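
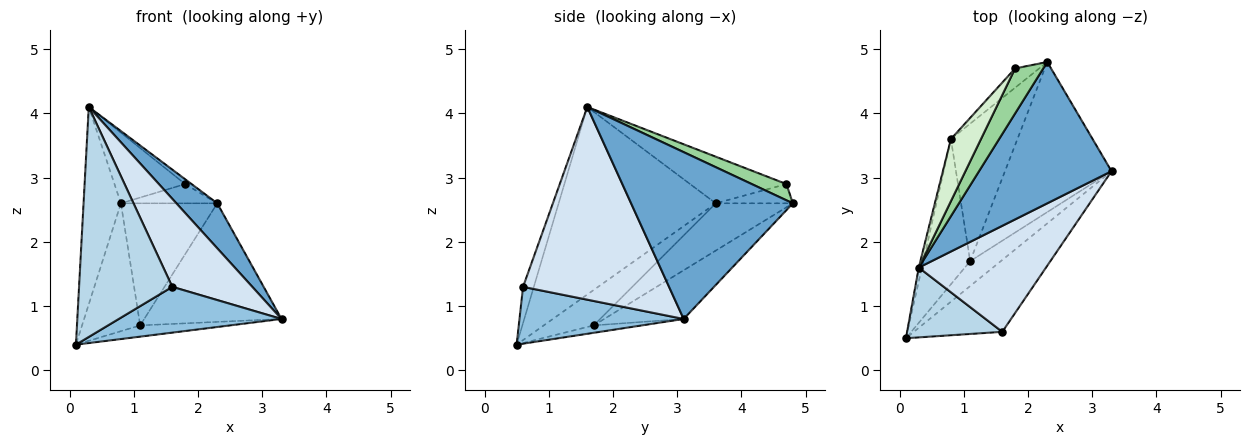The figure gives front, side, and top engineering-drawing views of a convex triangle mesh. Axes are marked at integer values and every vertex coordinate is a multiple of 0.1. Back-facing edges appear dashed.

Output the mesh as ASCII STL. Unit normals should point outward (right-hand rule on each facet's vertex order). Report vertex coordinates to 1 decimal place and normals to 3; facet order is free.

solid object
 facet normal 0.768 -0.194 0.610
  outer loop
   vertex 0.3 1.6 4.1
   vertex 3.3 3.1 0.8
   vertex 2.3 4.8 2.6
  endloop
 endfacet
 facet normal 0.476 -0.472 -0.742
  outer loop
   vertex 1.6 0.6 1.3
   vertex 0.1 0.5 0.4
   vertex 3.3 3.1 0.8
  endloop
 endfacet
 facet normal -0.110 -0.951 0.289
  outer loop
   vertex 1.6 0.6 1.3
   vertex 0.3 1.6 4.1
   vertex 0.1 0.5 0.4
  endloop
 endfacet
 facet normal 0.759 -0.416 0.501
  outer loop
   vertex 1.6 0.6 1.3
   vertex 3.3 3.1 0.8
   vertex 0.3 1.6 4.1
  endloop
 endfacet
 facet normal -0.215 0.402 -0.890
  outer loop
   vertex 1.1 1.7 0.7
   vertex 3.3 3.1 0.8
   vertex 0.1 0.5 0.4
  endloop
 endfacet
 facet normal -0.338 0.583 -0.739
  outer loop
   vertex 1.1 1.7 0.7
   vertex 2.3 4.8 2.6
   vertex 3.3 3.1 0.8
  endloop
 endfacet
 facet normal -0.973 0.231 -0.016
  outer loop
   vertex 0.8 3.6 2.6
   vertex 0.1 0.5 0.4
   vertex 0.3 1.6 4.1
  endloop
 endfacet
 facet normal -0.494 0.575 -0.653
  outer loop
   vertex 0.8 3.6 2.6
   vertex 1.1 1.7 0.7
   vertex 0.1 0.5 0.4
  endloop
 endfacet
 facet normal -0.469 0.586 -0.660
  outer loop
   vertex 0.8 3.6 2.6
   vertex 2.3 4.8 2.6
   vertex 1.1 1.7 0.7
  endloop
 endfacet
 facet normal 0.499 0.092 0.862
  outer loop
   vertex 1.8 4.7 2.9
   vertex 0.3 1.6 4.1
   vertex 2.3 4.8 2.6
  endloop
 endfacet
 facet normal -0.492 0.615 -0.615
  outer loop
   vertex 1.8 4.7 2.9
   vertex 2.3 4.8 2.6
   vertex 0.8 3.6 2.6
  endloop
 endfacet
 facet normal -0.716 0.525 0.461
  outer loop
   vertex 1.8 4.7 2.9
   vertex 0.8 3.6 2.6
   vertex 0.3 1.6 4.1
  endloop
 endfacet
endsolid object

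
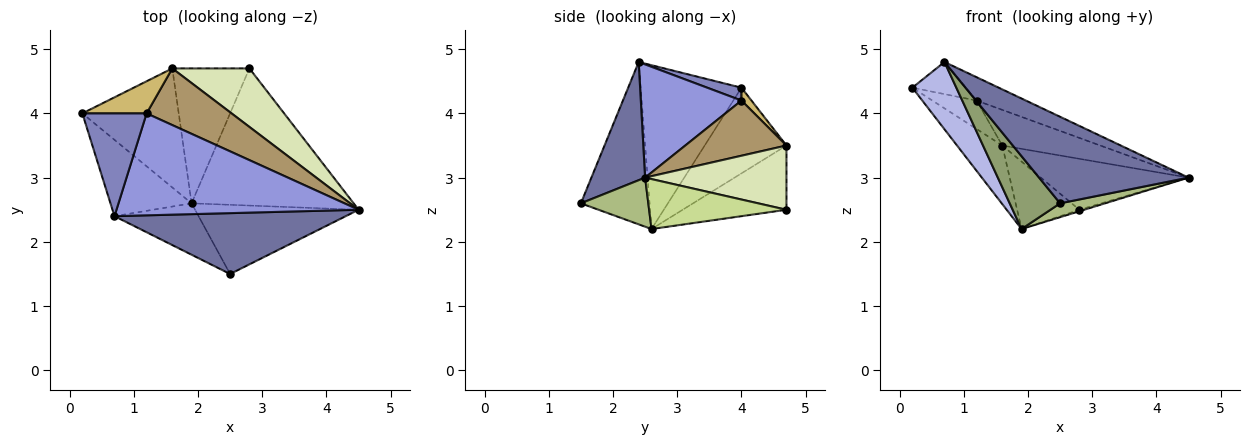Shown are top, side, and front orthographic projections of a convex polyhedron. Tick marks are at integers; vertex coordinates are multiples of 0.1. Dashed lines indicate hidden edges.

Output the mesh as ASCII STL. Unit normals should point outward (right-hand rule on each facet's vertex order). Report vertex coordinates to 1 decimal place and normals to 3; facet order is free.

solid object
 facet normal 0.282 -0.785 0.552
  outer loop
   vertex 0.7 2.4 4.8
   vertex 2.5 1.5 2.6
   vertex 4.5 2.5 3.0
  endloop
 endfacet
 facet normal 0.188 0.293 0.938
  outer loop
   vertex 1.2 4.0 4.2
   vertex 0.2 4.0 4.4
   vertex 0.7 2.4 4.8
  endloop
 endfacet
 facet normal 0.415 0.203 0.887
  outer loop
   vertex 1.2 4.0 4.2
   vertex 0.7 2.4 4.8
   vertex 4.5 2.5 3.0
  endloop
 endfacet
 facet normal -0.835 -0.364 -0.413
  outer loop
   vertex 1.9 2.6 2.2
   vertex 0.7 2.4 4.8
   vertex 0.2 4.0 4.4
  endloop
 endfacet
 facet normal -0.744 -0.546 -0.385
  outer loop
   vertex 1.9 2.6 2.2
   vertex 2.5 1.5 2.6
   vertex 0.7 2.4 4.8
  endloop
 endfacet
 facet normal 0.282 -0.188 -0.941
  outer loop
   vertex 1.9 2.6 2.2
   vertex 4.5 2.5 3.0
   vertex 2.5 1.5 2.6
  endloop
 endfacet
 facet normal 0.294 0.010 -0.956
  outer loop
   vertex 1.9 2.6 2.2
   vertex 2.8 4.7 2.5
   vertex 4.5 2.5 3.0
  endloop
 endfacet
 facet normal 0.532 0.556 0.638
  outer loop
   vertex 1.6 4.7 3.5
   vertex 4.5 2.5 3.0
   vertex 2.8 4.7 2.5
  endloop
 endfacet
 facet normal 0.482 0.466 0.742
  outer loop
   vertex 1.6 4.7 3.5
   vertex 1.2 4.0 4.2
   vertex 4.5 2.5 3.0
  endloop
 endfacet
 facet normal 0.148 0.656 0.740
  outer loop
   vertex 1.6 4.7 3.5
   vertex 0.2 4.0 4.4
   vertex 1.2 4.0 4.2
  endloop
 endfacet
 facet normal -0.624 0.345 -0.701
  outer loop
   vertex 1.6 4.7 3.5
   vertex 1.9 2.6 2.2
   vertex 0.2 4.0 4.4
  endloop
 endfacet
 facet normal -0.598 0.359 -0.717
  outer loop
   vertex 1.6 4.7 3.5
   vertex 2.8 4.7 2.5
   vertex 1.9 2.6 2.2
  endloop
 endfacet
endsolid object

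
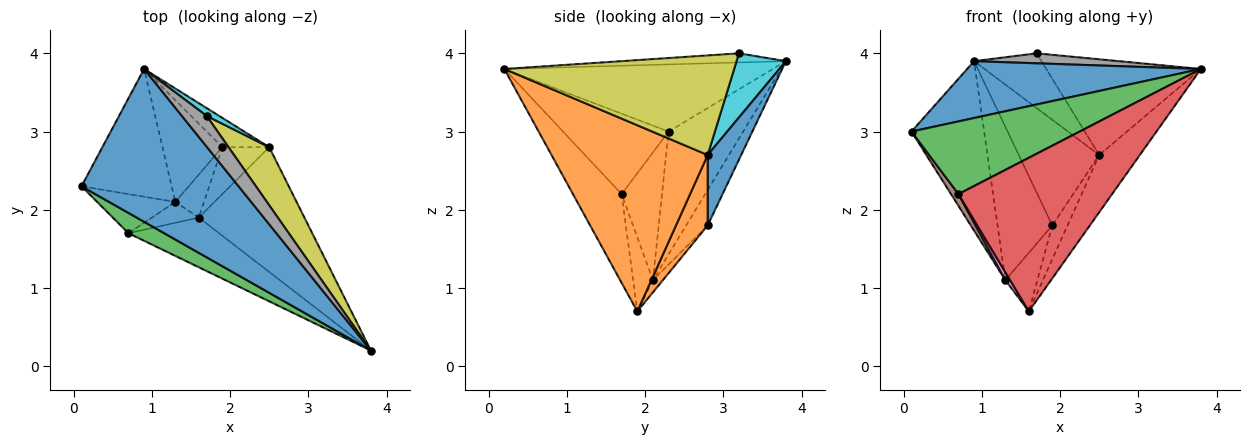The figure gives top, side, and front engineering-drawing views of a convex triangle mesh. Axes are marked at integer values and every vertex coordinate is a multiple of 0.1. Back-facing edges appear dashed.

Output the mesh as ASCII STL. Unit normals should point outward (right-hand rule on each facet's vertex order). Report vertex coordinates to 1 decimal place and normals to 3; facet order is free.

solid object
 facet normal -0.372 -0.324 0.870
  outer loop
   vertex 0.9 3.8 3.9
   vertex 0.1 2.3 3.0
   vertex 3.8 0.2 3.8
  endloop
 endfacet
 facet normal 0.848 0.221 -0.481
  outer loop
   vertex 2.5 2.8 2.7
   vertex 3.8 0.2 3.8
   vertex 1.6 1.9 0.7
  endloop
 endfacet
 facet normal -0.518 -0.824 0.230
  outer loop
   vertex 0.7 1.7 2.2
   vertex 3.8 0.2 3.8
   vertex 0.1 2.3 3.0
  endloop
 endfacet
 facet normal -0.289 -0.911 -0.295
  outer loop
   vertex 0.7 1.7 2.2
   vertex 1.6 1.9 0.7
   vertex 3.8 0.2 3.8
  endloop
 endfacet
 facet normal -0.634 0.617 -0.465
  outer loop
   vertex 1.3 2.1 1.1
   vertex 0.1 2.3 3.0
   vertex 0.9 3.8 3.9
  endloop
 endfacet
 facet normal -0.843 -0.155 -0.516
  outer loop
   vertex 1.3 2.1 1.1
   vertex 0.7 1.7 2.2
   vertex 0.1 2.3 3.0
  endloop
 endfacet
 facet normal -0.829 -0.196 -0.524
  outer loop
   vertex 1.3 2.1 1.1
   vertex 1.6 1.9 0.7
   vertex 0.7 1.7 2.2
  endloop
 endfacet
 facet normal -0.331 -0.291 0.898
  outer loop
   vertex 1.7 3.2 4.0
   vertex 0.9 3.8 3.9
   vertex 3.8 0.2 3.8
  endloop
 endfacet
 facet normal 0.786 0.529 0.321
  outer loop
   vertex 1.7 3.2 4.0
   vertex 3.8 0.2 3.8
   vertex 2.5 2.8 2.7
  endloop
 endfacet
 facet normal 0.587 0.802 0.115
  outer loop
   vertex 1.7 3.2 4.0
   vertex 2.5 2.8 2.7
   vertex 0.9 3.8 3.9
  endloop
 endfacet
 facet normal 0.373 0.894 -0.248
  outer loop
   vertex 1.9 2.8 1.8
   vertex 0.9 3.8 3.9
   vertex 2.5 2.8 2.7
  endloop
 endfacet
 facet normal 0.772 0.372 -0.515
  outer loop
   vertex 1.9 2.8 1.8
   vertex 2.5 2.8 2.7
   vertex 1.6 1.9 0.7
  endloop
 endfacet
 facet normal -0.311 0.792 -0.525
  outer loop
   vertex 1.9 2.8 1.8
   vertex 1.3 2.1 1.1
   vertex 0.9 3.8 3.9
  endloop
 endfacet
 facet normal -0.243 0.782 -0.574
  outer loop
   vertex 1.9 2.8 1.8
   vertex 1.6 1.9 0.7
   vertex 1.3 2.1 1.1
  endloop
 endfacet
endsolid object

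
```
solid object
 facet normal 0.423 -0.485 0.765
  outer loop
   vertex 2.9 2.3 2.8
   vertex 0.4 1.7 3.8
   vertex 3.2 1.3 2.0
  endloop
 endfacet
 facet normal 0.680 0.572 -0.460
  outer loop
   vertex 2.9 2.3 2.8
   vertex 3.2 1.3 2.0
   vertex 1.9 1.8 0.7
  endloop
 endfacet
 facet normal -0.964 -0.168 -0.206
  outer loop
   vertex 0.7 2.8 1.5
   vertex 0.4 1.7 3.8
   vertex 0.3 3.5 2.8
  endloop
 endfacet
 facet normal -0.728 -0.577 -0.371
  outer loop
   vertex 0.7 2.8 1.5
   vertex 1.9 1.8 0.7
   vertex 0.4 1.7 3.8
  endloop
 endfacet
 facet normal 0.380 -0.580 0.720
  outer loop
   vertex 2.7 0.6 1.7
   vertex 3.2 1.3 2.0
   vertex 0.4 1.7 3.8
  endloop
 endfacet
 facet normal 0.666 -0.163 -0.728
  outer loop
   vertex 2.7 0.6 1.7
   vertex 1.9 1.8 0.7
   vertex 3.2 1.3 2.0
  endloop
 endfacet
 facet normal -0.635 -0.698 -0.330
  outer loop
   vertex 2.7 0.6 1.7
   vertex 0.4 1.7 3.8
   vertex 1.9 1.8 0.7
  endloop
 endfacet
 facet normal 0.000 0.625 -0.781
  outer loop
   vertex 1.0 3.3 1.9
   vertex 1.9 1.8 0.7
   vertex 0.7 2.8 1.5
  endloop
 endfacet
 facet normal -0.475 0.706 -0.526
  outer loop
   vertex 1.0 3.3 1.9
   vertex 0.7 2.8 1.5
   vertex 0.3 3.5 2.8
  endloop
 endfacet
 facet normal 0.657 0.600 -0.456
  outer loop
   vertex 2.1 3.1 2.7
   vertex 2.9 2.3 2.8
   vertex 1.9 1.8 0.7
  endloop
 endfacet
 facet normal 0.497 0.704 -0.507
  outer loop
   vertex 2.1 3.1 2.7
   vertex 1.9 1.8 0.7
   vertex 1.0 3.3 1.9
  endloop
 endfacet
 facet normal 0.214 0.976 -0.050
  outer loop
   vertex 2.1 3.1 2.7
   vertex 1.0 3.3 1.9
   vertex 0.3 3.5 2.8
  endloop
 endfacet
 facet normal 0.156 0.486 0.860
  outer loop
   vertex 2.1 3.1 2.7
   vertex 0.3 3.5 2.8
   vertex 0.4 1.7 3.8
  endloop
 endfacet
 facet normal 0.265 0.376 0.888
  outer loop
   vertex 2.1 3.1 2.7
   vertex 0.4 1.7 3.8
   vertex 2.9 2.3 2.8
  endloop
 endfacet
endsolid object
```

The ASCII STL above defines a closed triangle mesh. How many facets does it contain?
14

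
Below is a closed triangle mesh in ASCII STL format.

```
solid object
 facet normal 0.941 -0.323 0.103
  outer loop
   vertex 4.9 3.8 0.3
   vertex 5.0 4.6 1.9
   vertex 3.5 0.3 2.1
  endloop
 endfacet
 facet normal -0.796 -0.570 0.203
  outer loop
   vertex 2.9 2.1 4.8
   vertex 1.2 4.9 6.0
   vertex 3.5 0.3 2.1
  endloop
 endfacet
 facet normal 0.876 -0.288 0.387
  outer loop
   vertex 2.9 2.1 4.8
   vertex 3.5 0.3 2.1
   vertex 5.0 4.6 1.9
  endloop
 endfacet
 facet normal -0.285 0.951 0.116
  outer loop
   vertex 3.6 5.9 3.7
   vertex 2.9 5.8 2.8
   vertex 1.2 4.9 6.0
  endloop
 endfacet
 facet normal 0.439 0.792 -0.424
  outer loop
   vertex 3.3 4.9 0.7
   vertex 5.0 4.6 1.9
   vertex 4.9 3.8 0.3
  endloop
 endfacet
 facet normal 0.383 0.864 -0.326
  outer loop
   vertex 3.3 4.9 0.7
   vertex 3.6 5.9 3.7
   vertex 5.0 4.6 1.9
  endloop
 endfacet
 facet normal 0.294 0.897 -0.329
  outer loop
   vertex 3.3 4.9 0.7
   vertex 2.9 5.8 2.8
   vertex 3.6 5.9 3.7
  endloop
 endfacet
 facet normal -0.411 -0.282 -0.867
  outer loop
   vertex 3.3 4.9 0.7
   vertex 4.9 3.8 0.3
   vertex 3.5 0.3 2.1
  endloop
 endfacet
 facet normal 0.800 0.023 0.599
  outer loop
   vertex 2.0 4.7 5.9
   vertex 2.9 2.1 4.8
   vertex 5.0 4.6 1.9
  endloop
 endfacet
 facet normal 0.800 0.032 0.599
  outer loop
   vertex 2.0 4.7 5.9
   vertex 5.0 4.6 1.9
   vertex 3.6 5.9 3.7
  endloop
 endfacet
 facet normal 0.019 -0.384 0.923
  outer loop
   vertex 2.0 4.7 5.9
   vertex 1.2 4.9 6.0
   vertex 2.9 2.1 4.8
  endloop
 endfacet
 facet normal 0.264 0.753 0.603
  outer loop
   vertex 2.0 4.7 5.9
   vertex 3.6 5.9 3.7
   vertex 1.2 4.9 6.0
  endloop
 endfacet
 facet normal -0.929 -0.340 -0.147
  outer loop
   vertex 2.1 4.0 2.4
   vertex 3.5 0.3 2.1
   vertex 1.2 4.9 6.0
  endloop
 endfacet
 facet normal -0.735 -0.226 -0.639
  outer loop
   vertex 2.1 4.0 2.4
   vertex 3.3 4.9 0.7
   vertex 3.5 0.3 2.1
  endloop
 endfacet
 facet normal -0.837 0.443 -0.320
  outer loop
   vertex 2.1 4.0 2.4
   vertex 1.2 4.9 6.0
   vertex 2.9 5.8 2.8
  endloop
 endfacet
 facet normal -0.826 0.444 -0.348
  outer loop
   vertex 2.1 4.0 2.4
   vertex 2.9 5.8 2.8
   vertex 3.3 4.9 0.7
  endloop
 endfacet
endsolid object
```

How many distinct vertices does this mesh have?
10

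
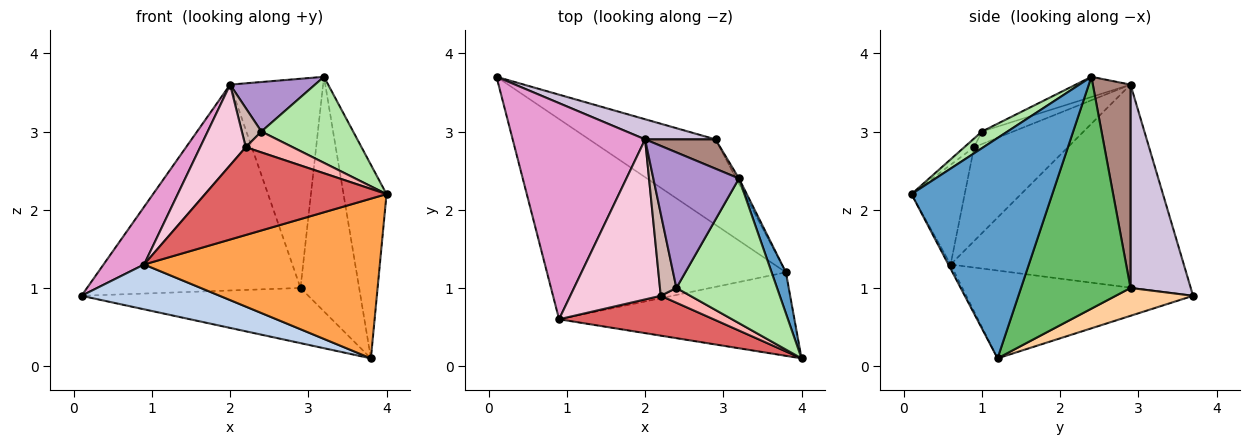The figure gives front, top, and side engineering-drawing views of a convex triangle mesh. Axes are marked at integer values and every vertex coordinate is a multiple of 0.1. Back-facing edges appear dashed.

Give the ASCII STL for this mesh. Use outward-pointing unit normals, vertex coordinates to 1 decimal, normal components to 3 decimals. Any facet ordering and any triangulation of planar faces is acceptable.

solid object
 facet normal 0.955 0.292 0.062
  outer loop
   vertex 3.8 1.2 0.1
   vertex 3.2 2.4 3.7
   vertex 4.0 0.1 2.2
  endloop
 endfacet
 facet normal -0.338 -0.206 -0.919
  outer loop
   vertex 0.9 0.6 1.3
   vertex 0.1 3.7 0.9
   vertex 3.8 1.2 0.1
  endloop
 endfacet
 facet normal -0.008 -0.886 -0.463
  outer loop
   vertex 0.9 0.6 1.3
   vertex 3.8 1.2 0.1
   vertex 4.0 0.1 2.2
  endloop
 endfacet
 facet normal 0.182 0.534 -0.826
  outer loop
   vertex 2.9 2.9 1.0
   vertex 3.8 1.2 0.1
   vertex 0.1 3.7 0.9
  endloop
 endfacet
 facet normal 0.881 0.472 -0.010
  outer loop
   vertex 2.9 2.9 1.0
   vertex 3.2 2.4 3.7
   vertex 3.8 1.2 0.1
  endloop
 endfacet
 facet normal 0.141 -0.506 0.851
  outer loop
   vertex 2.4 1.0 3.0
   vertex 4.0 0.1 2.2
   vertex 3.2 2.4 3.7
  endloop
 endfacet
 facet normal -0.258 -0.880 0.399
  outer loop
   vertex 2.2 0.9 2.8
   vertex 0.9 0.6 1.3
   vertex 4.0 0.1 2.2
  endloop
 endfacet
 facet normal -0.168 -0.804 0.570
  outer loop
   vertex 2.2 0.9 2.8
   vertex 4.0 0.1 2.2
   vertex 2.4 1.0 3.0
  endloop
 endfacet
 facet normal -0.216 -0.335 0.917
  outer loop
   vertex 2.0 2.9 3.6
   vertex 2.4 1.0 3.0
   vertex 3.2 2.4 3.7
  endloop
 endfacet
 facet normal 0.270 0.958 0.094
  outer loop
   vertex 2.0 2.9 3.6
   vertex 2.9 2.9 1.0
   vertex 0.1 3.7 0.9
  endloop
 endfacet
 facet normal 0.372 0.919 0.129
  outer loop
   vertex 2.0 2.9 3.6
   vertex 3.2 2.4 3.7
   vertex 2.9 2.9 1.0
  endloop
 endfacet
 facet normal -0.567 -0.354 0.744
  outer loop
   vertex 2.0 2.9 3.6
   vertex 2.2 0.9 2.8
   vertex 2.4 1.0 3.0
  endloop
 endfacet
 facet normal -0.829 -0.144 0.541
  outer loop
   vertex 2.0 2.9 3.6
   vertex 0.1 3.7 0.9
   vertex 0.9 0.6 1.3
  endloop
 endfacet
 facet normal -0.680 -0.330 0.655
  outer loop
   vertex 2.0 2.9 3.6
   vertex 0.9 0.6 1.3
   vertex 2.2 0.9 2.8
  endloop
 endfacet
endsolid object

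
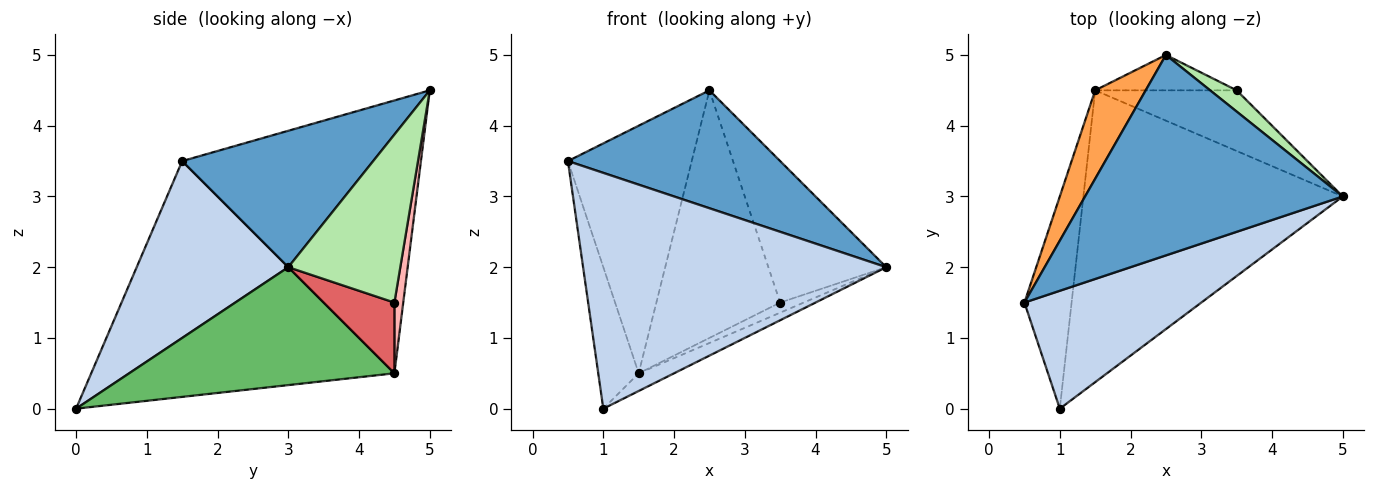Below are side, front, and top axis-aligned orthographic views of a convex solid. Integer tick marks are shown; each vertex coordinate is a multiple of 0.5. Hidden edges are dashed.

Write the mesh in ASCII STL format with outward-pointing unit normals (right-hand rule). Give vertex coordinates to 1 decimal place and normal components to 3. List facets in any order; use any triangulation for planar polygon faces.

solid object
 facet normal 0.415 -0.461 0.784
  outer loop
   vertex 2.5 5.0 4.5
   vertex 0.5 1.5 3.5
   vertex 5.0 3.0 2.0
  endloop
 endfacet
 facet normal 0.408 -0.816 0.408
  outer loop
   vertex 1.0 0.0 0.0
   vertex 5.0 3.0 2.0
   vertex 0.5 1.5 3.5
  endloop
 endfacet
 facet normal -0.876 0.454 0.162
  outer loop
   vertex 1.5 4.5 0.5
   vertex 0.5 1.5 3.5
   vertex 2.5 5.0 4.5
  endloop
 endfacet
 facet normal -0.972 0.130 -0.194
  outer loop
   vertex 1.5 4.5 0.5
   vertex 1.0 0.0 0.0
   vertex 0.5 1.5 3.5
  endloop
 endfacet
 facet normal 0.413 0.055 -0.909
  outer loop
   vertex 1.5 4.5 0.5
   vertex 5.0 3.0 2.0
   vertex 1.0 0.0 0.0
  endloop
 endfacet
 facet normal 0.685 0.721 0.108
  outer loop
   vertex 3.5 4.5 1.5
   vertex 2.5 5.0 4.5
   vertex 5.0 3.0 2.0
  endloop
 endfacet
 facet normal 0.442 0.147 -0.885
  outer loop
   vertex 3.5 4.5 1.5
   vertex 5.0 3.0 2.0
   vertex 1.5 4.5 0.5
  endloop
 endfacet
 facet normal 0.071 0.987 -0.141
  outer loop
   vertex 3.5 4.5 1.5
   vertex 1.5 4.5 0.5
   vertex 2.5 5.0 4.5
  endloop
 endfacet
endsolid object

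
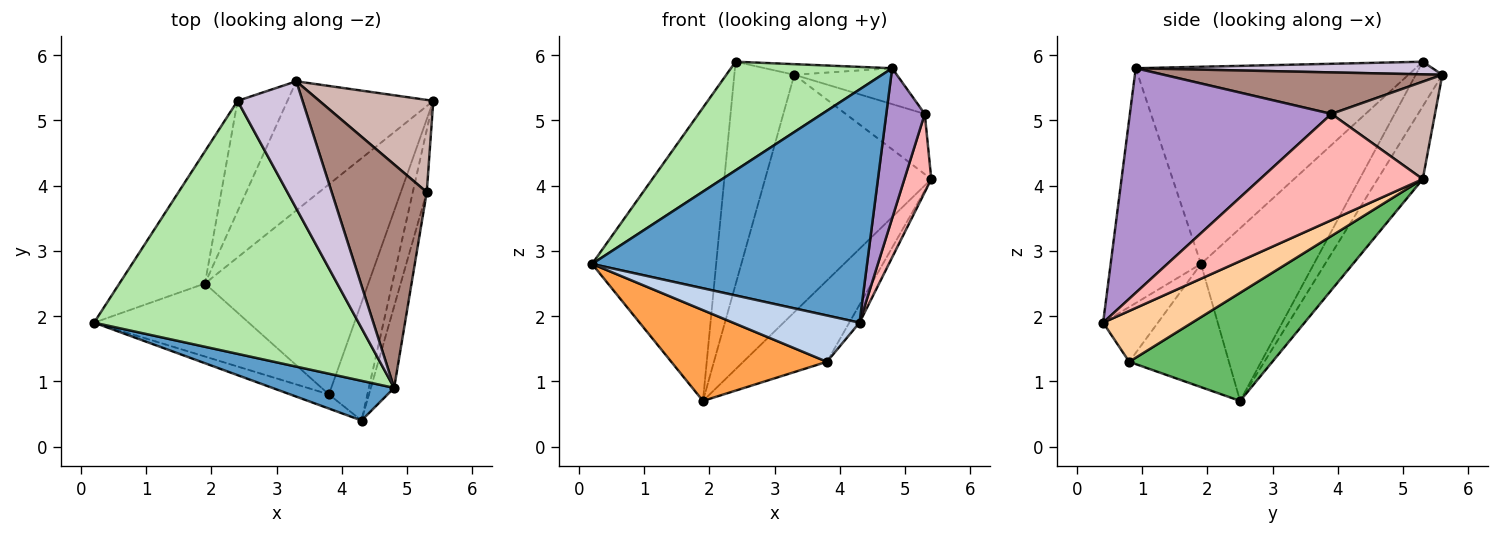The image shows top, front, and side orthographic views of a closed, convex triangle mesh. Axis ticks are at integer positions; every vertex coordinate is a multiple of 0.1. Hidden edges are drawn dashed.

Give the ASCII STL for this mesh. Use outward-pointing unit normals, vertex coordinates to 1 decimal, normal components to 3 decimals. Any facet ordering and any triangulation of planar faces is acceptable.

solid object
 facet normal -0.308 -0.938 0.160
  outer loop
   vertex 4.8 0.9 5.8
   vertex 0.2 1.9 2.8
   vertex 4.3 0.4 1.9
  endloop
 endfacet
 facet normal -0.383 -0.884 -0.270
  outer loop
   vertex 3.8 0.8 1.3
   vertex 4.3 0.4 1.9
   vertex 0.2 1.9 2.8
  endloop
 endfacet
 facet normal -0.447 -0.697 -0.561
  outer loop
   vertex 3.8 0.8 1.3
   vertex 0.2 1.9 2.8
   vertex 1.9 2.5 0.7
  endloop
 endfacet
 facet normal 0.794 0.091 -0.601
  outer loop
   vertex 3.8 0.8 1.3
   vertex 5.4 5.3 4.1
   vertex 4.3 0.4 1.9
  endloop
 endfacet
 facet normal 0.525 0.307 -0.794
  outer loop
   vertex 3.8 0.8 1.3
   vertex 1.9 2.5 0.7
   vertex 5.4 5.3 4.1
  endloop
 endfacet
 facet normal -0.565 -0.325 0.758
  outer loop
   vertex 2.4 5.3 5.9
   vertex 0.2 1.9 2.8
   vertex 4.8 0.9 5.8
  endloop
 endfacet
 facet normal -0.638 0.702 -0.316
  outer loop
   vertex 2.4 5.3 5.9
   vertex 1.9 2.5 0.7
   vertex 0.2 1.9 2.8
  endloop
 endfacet
 facet normal 0.978 -0.162 -0.129
  outer loop
   vertex 5.3 3.9 5.1
   vertex 4.3 0.4 1.9
   vertex 5.4 5.3 4.1
  endloop
 endfacet
 facet normal 0.977 -0.187 -0.101
  outer loop
   vertex 5.3 3.9 5.1
   vertex 4.8 0.9 5.8
   vertex 4.3 0.4 1.9
  endloop
 endfacet
 facet normal 0.190 0.082 0.978
  outer loop
   vertex 3.3 5.6 5.7
   vertex 2.4 5.3 5.9
   vertex 4.8 0.9 5.8
  endloop
 endfacet
 facet normal 0.396 0.146 0.907
  outer loop
   vertex 3.3 5.6 5.7
   vertex 4.8 0.9 5.8
   vertex 5.3 3.9 5.1
  endloop
 endfacet
 facet normal 0.582 0.445 0.681
  outer loop
   vertex 3.3 5.6 5.7
   vertex 5.3 3.9 5.1
   vertex 5.4 5.3 4.1
  endloop
 endfacet
 facet normal -0.232 0.854 -0.465
  outer loop
   vertex 3.3 5.6 5.7
   vertex 5.4 5.3 4.1
   vertex 1.9 2.5 0.7
  endloop
 endfacet
 facet normal -0.369 0.833 -0.413
  outer loop
   vertex 3.3 5.6 5.7
   vertex 1.9 2.5 0.7
   vertex 2.4 5.3 5.9
  endloop
 endfacet
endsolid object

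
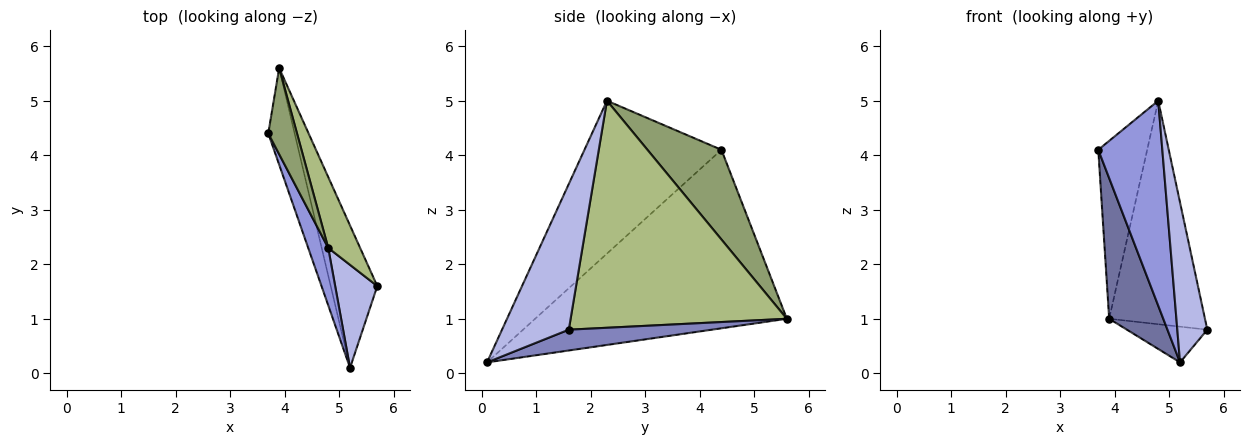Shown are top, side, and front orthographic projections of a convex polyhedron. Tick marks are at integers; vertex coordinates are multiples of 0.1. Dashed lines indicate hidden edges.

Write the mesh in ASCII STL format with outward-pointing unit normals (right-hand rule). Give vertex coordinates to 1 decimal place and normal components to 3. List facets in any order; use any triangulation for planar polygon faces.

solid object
 facet normal -0.968 -0.208 -0.143
  outer loop
   vertex 3.9 5.6 1.0
   vertex 5.2 0.1 0.2
   vertex 3.7 4.4 4.1
  endloop
 endfacet
 facet normal 0.398 0.223 -0.890
  outer loop
   vertex 3.9 5.6 1.0
   vertex 5.7 1.6 0.8
   vertex 5.2 0.1 0.2
  endloop
 endfacet
 facet normal -0.900 -0.421 0.118
  outer loop
   vertex 4.8 2.3 5.0
   vertex 3.7 4.4 4.1
   vertex 5.2 0.1 0.2
  endloop
 endfacet
 facet normal 0.882 -0.396 0.255
  outer loop
   vertex 4.8 2.3 5.0
   vertex 5.2 0.1 0.2
   vertex 5.7 1.6 0.8
  endloop
 endfacet
 facet normal 0.806 0.533 0.258
  outer loop
   vertex 4.8 2.3 5.0
   vertex 3.9 5.6 1.0
   vertex 3.7 4.4 4.1
  endloop
 endfacet
 facet normal 0.907 0.402 0.127
  outer loop
   vertex 4.8 2.3 5.0
   vertex 5.7 1.6 0.8
   vertex 3.9 5.6 1.0
  endloop
 endfacet
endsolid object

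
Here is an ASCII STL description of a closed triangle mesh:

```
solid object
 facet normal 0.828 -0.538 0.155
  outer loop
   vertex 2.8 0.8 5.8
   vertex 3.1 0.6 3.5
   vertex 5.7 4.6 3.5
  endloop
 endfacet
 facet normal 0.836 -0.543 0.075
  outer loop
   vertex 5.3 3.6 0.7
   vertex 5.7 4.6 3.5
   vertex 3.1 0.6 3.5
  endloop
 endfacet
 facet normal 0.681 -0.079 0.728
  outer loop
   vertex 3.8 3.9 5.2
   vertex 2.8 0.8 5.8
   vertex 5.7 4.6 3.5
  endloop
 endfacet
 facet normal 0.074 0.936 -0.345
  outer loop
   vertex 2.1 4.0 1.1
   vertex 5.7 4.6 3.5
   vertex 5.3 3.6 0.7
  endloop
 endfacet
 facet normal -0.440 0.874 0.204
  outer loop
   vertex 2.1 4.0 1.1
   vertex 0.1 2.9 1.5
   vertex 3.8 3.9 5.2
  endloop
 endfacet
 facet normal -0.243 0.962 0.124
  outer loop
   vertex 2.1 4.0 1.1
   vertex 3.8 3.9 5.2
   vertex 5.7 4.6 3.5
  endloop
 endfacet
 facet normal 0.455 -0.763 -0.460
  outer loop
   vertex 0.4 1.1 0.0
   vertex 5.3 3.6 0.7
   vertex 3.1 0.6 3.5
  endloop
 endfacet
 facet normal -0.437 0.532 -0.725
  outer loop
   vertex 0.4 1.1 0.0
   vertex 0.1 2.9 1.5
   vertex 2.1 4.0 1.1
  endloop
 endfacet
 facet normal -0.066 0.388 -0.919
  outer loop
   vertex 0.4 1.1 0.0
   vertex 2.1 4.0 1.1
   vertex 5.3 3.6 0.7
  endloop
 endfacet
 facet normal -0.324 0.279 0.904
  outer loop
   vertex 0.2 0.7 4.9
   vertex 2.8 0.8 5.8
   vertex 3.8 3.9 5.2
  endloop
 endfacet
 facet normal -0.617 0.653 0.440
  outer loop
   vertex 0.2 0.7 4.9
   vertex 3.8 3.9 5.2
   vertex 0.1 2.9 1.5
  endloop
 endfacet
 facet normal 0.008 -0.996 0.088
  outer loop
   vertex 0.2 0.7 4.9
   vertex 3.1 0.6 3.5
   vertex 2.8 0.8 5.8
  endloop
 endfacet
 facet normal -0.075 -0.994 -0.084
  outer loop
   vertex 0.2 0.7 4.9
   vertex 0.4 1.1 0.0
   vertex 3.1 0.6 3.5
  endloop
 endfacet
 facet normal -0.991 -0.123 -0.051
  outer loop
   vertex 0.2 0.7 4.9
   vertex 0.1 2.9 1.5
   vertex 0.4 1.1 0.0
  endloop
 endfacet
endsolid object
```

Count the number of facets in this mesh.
14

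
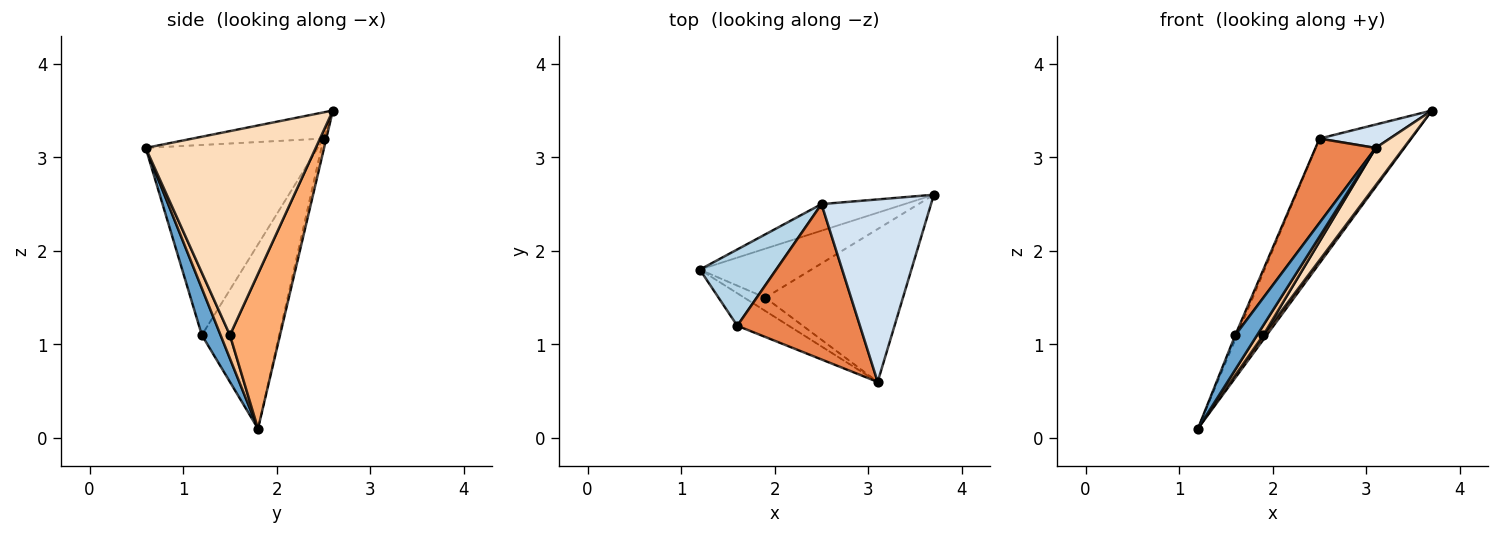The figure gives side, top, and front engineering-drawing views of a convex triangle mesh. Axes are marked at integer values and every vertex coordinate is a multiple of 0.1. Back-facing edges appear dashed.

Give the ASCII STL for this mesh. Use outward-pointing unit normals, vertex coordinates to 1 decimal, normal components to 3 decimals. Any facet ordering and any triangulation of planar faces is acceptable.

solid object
 facet normal 0.529 -0.617 -0.582
  outer loop
   vertex 1.6 1.2 1.1
   vertex 1.2 1.8 0.1
   vertex 3.1 0.6 3.1
  endloop
 endfacet
 facet normal -0.029 0.978 -0.208
  outer loop
   vertex 2.5 2.5 3.2
   vertex 3.7 2.6 3.5
   vertex 1.2 1.8 0.1
  endloop
 endfacet
 facet normal -0.924 0.022 0.382
  outer loop
   vertex 2.5 2.5 3.2
   vertex 1.2 1.8 0.1
   vertex 1.6 1.2 1.1
  endloop
 endfacet
 facet normal -0.231 -0.124 0.965
  outer loop
   vertex 2.5 2.5 3.2
   vertex 3.1 0.6 3.1
   vertex 3.7 2.6 3.5
  endloop
 endfacet
 facet normal -0.806 -0.282 0.520
  outer loop
   vertex 2.5 2.5 3.2
   vertex 1.6 1.2 1.1
   vertex 3.1 0.6 3.1
  endloop
 endfacet
 facet normal 0.810 -0.053 -0.583
  outer loop
   vertex 1.9 1.5 1.1
   vertex 1.2 1.8 0.1
   vertex 3.7 2.6 3.5
  endloop
 endfacet
 facet normal 0.666 -0.444 -0.599
  outer loop
   vertex 1.9 1.5 1.1
   vertex 3.1 0.6 3.1
   vertex 1.2 1.8 0.1
  endloop
 endfacet
 facet normal 0.821 -0.136 -0.554
  outer loop
   vertex 1.9 1.5 1.1
   vertex 3.7 2.6 3.5
   vertex 3.1 0.6 3.1
  endloop
 endfacet
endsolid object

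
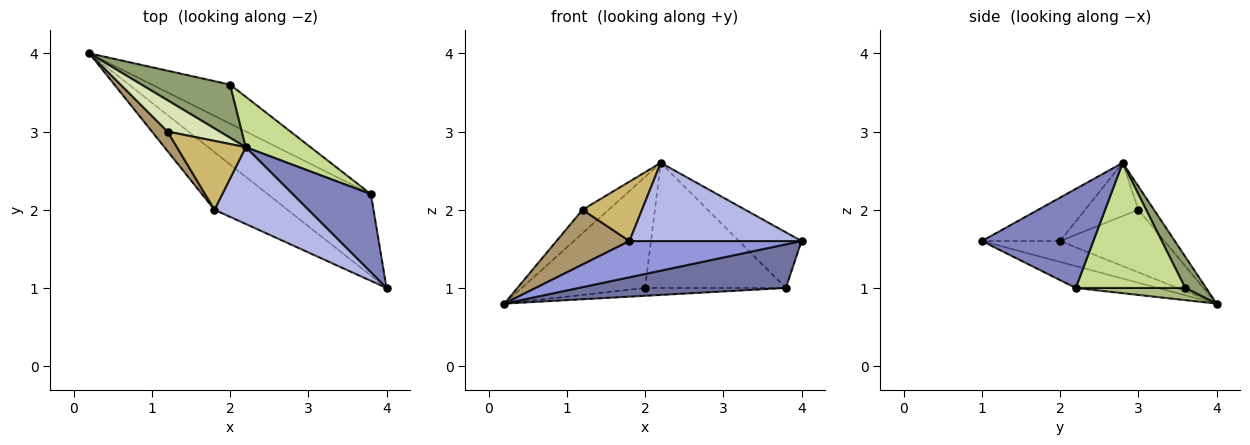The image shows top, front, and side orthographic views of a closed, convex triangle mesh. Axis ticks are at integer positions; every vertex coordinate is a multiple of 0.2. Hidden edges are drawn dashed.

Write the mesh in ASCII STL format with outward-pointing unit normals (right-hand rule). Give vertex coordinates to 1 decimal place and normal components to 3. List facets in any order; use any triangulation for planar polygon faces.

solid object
 facet normal -0.184 -0.464 -0.867
  outer loop
   vertex 3.8 2.2 1.0
   vertex 4.0 1.0 1.6
   vertex 0.2 4.0 0.8
  endloop
 endfacet
 facet normal 0.718 0.403 0.567
  outer loop
   vertex 3.8 2.2 1.0
   vertex 2.2 2.8 2.6
   vertex 4.0 1.0 1.6
  endloop
 endfacet
 facet normal -0.235 -0.517 -0.823
  outer loop
   vertex 1.8 2.0 1.6
   vertex 0.2 4.0 0.8
   vertex 4.0 1.0 1.6
  endloop
 endfacet
 facet normal -0.309 -0.679 0.666
  outer loop
   vertex 1.8 2.0 1.6
   vertex 4.0 1.0 1.6
   vertex 2.2 2.8 2.6
  endloop
 endfacet
 facet normal 0.151 0.892 0.427
  outer loop
   vertex 2.0 3.6 1.0
   vertex 0.2 4.0 0.8
   vertex 2.2 2.8 2.6
  endloop
 endfacet
 facet normal 0.151 0.194 -0.969
  outer loop
   vertex 2.0 3.6 1.0
   vertex 3.8 2.2 1.0
   vertex 0.2 4.0 0.8
  endloop
 endfacet
 facet normal 0.585 0.752 0.303
  outer loop
   vertex 2.0 3.6 1.0
   vertex 2.2 2.8 2.6
   vertex 3.8 2.2 1.0
  endloop
 endfacet
 facet normal -0.339 0.565 0.753
  outer loop
   vertex 1.2 3.0 2.0
   vertex 2.2 2.8 2.6
   vertex 0.2 4.0 0.8
  endloop
 endfacet
 facet normal -0.803 -0.562 0.201
  outer loop
   vertex 1.2 3.0 2.0
   vertex 0.2 4.0 0.8
   vertex 1.8 2.0 1.6
  endloop
 endfacet
 facet normal -0.505 -0.564 0.653
  outer loop
   vertex 1.2 3.0 2.0
   vertex 1.8 2.0 1.6
   vertex 2.2 2.8 2.6
  endloop
 endfacet
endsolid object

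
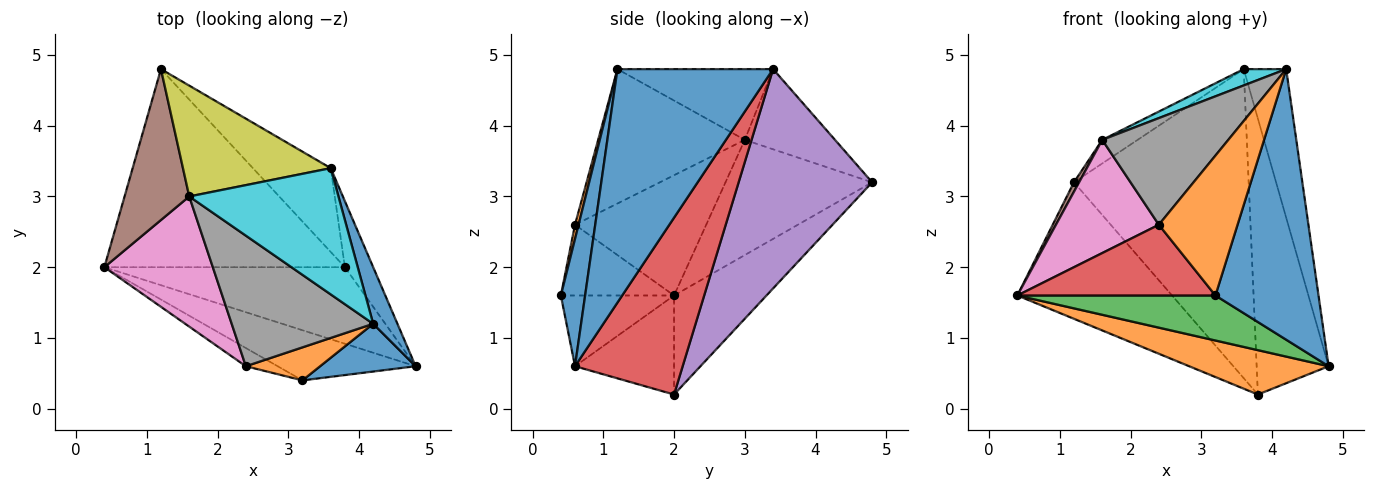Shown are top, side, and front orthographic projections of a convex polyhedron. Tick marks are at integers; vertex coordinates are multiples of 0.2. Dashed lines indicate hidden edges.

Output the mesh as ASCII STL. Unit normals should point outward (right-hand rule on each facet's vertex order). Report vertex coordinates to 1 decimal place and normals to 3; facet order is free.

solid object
 facet normal 0.960 0.262 0.100
  outer loop
   vertex 4.2 1.2 4.8
   vertex 4.8 0.6 0.6
   vertex 3.6 3.4 4.8
  endloop
 endfacet
 facet normal -0.336 -0.473 -0.815
  outer loop
   vertex 3.8 2.0 0.2
   vertex 4.8 0.6 0.6
   vertex 0.4 2.0 1.6
  endloop
 endfacet
 facet normal -0.321 0.537 -0.780
  outer loop
   vertex 3.8 2.0 0.2
   vertex 0.4 2.0 1.6
   vertex 1.2 4.8 3.2
  endloop
 endfacet
 facet normal 0.824 0.551 -0.132
  outer loop
   vertex 3.8 2.0 0.2
   vertex 3.6 3.4 4.8
   vertex 4.8 0.6 0.6
  endloop
 endfacet
 facet normal 0.594 0.777 -0.211
  outer loop
   vertex 3.8 2.0 0.2
   vertex 1.2 4.8 3.2
   vertex 3.6 3.4 4.8
  endloop
 endfacet
 facet normal -0.872 -0.031 0.489
  outer loop
   vertex 1.6 3.0 3.8
   vertex 1.2 4.8 3.2
   vertex 0.4 2.0 1.6
  endloop
 endfacet
 facet normal -0.642 -0.503 0.579
  outer loop
   vertex 1.6 3.0 3.8
   vertex 0.4 2.0 1.6
   vertex 2.4 0.6 2.6
  endloop
 endfacet
 facet normal -0.593 -0.509 0.624
  outer loop
   vertex 1.6 3.0 3.8
   vertex 2.4 0.6 2.6
   vertex 4.2 1.2 4.8
  endloop
 endfacet
 facet normal -0.469 0.184 0.864
  outer loop
   vertex 1.6 3.0 3.8
   vertex 3.6 3.4 4.8
   vertex 1.2 4.8 3.2
  endloop
 endfacet
 facet normal -0.426 -0.116 0.897
  outer loop
   vertex 1.6 3.0 3.8
   vertex 4.2 1.2 4.8
   vertex 3.6 3.4 4.8
  endloop
 endfacet
 facet normal 0.226 -0.959 0.169
  outer loop
   vertex 3.2 0.4 1.6
   vertex 4.8 0.6 0.6
   vertex 4.2 1.2 4.8
  endloop
 endfacet
 facet normal 0.044 -0.972 0.229
  outer loop
   vertex 3.2 0.4 1.6
   vertex 4.2 1.2 4.8
   vertex 2.4 0.6 2.6
  endloop
 endfacet
 facet normal -0.357 -0.624 -0.695
  outer loop
   vertex 3.2 0.4 1.6
   vertex 0.4 2.0 1.6
   vertex 4.8 0.6 0.6
  endloop
 endfacet
 facet normal -0.484 -0.847 -0.218
  outer loop
   vertex 3.2 0.4 1.6
   vertex 2.4 0.6 2.6
   vertex 0.4 2.0 1.6
  endloop
 endfacet
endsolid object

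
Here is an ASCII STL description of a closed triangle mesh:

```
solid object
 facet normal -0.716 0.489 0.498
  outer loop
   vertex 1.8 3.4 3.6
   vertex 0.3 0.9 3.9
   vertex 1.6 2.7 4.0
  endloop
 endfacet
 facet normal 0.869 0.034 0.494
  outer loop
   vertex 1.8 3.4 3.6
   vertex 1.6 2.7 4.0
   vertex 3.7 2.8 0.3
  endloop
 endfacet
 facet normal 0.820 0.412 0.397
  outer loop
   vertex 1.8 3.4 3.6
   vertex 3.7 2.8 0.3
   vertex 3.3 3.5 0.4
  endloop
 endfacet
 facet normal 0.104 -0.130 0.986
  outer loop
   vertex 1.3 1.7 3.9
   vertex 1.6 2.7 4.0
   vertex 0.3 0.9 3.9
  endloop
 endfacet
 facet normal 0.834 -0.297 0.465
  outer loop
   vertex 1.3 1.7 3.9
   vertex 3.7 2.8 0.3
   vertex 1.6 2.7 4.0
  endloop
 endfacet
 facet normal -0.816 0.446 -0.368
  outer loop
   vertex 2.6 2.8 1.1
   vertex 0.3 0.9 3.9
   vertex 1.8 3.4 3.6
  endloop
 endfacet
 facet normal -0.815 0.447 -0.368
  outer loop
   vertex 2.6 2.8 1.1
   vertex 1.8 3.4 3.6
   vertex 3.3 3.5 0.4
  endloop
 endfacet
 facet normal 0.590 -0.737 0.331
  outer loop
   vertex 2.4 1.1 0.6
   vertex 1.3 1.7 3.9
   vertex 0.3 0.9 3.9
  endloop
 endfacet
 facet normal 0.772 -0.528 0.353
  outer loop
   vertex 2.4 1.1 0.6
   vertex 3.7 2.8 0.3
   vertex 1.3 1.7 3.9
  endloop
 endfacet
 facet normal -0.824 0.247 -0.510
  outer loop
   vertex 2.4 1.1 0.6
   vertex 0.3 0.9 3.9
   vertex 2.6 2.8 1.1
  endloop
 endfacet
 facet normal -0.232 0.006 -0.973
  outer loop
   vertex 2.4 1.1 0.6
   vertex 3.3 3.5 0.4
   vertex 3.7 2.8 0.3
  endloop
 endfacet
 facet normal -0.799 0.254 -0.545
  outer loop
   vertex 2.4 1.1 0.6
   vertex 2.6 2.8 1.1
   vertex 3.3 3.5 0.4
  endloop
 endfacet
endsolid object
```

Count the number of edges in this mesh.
18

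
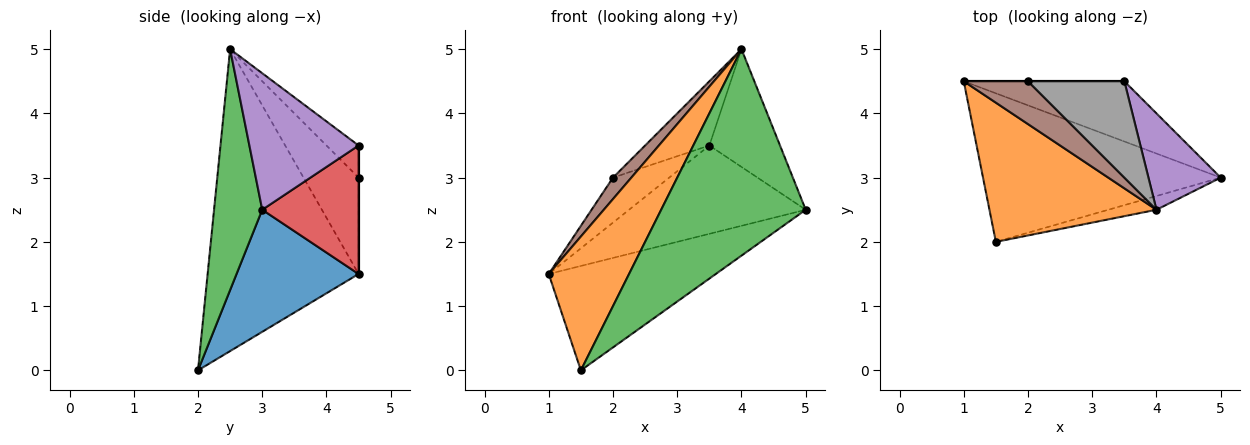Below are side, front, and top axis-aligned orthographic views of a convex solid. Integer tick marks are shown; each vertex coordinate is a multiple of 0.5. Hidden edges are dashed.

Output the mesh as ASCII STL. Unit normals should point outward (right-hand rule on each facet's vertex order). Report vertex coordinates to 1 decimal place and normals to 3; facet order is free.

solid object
 facet normal 0.387 0.530 -0.754
  outer loop
   vertex 1.5 2.0 0.0
   vertex 1.0 4.5 1.5
   vertex 5.0 3.0 2.5
  endloop
 endfacet
 facet normal -0.793 -0.422 0.439
  outer loop
   vertex 4.0 2.5 5.0
   vertex 1.0 4.5 1.5
   vertex 1.5 2.0 0.0
  endloop
 endfacet
 facet normal 0.316 -0.947 -0.063
  outer loop
   vertex 4.0 2.5 5.0
   vertex 1.5 2.0 0.0
   vertex 5.0 3.0 2.5
  endloop
 endfacet
 facet normal 0.411 0.753 -0.514
  outer loop
   vertex 3.5 4.5 3.5
   vertex 5.0 3.0 2.5
   vertex 1.0 4.5 1.5
  endloop
 endfacet
 facet normal 0.767 0.496 0.406
  outer loop
   vertex 3.5 4.5 3.5
   vertex 4.0 2.5 5.0
   vertex 5.0 3.0 2.5
  endloop
 endfacet
 facet normal -0.802 -0.267 0.535
  outer loop
   vertex 2.0 4.5 3.0
   vertex 1.0 4.5 1.5
   vertex 4.0 2.5 5.0
  endloop
 endfacet
 facet normal 0.000 1.000 0.000
  outer loop
   vertex 2.0 4.5 3.0
   vertex 3.5 4.5 3.5
   vertex 1.0 4.5 1.5
  endloop
 endfacet
 facet normal -0.267 0.535 0.802
  outer loop
   vertex 2.0 4.5 3.0
   vertex 4.0 2.5 5.0
   vertex 3.5 4.5 3.5
  endloop
 endfacet
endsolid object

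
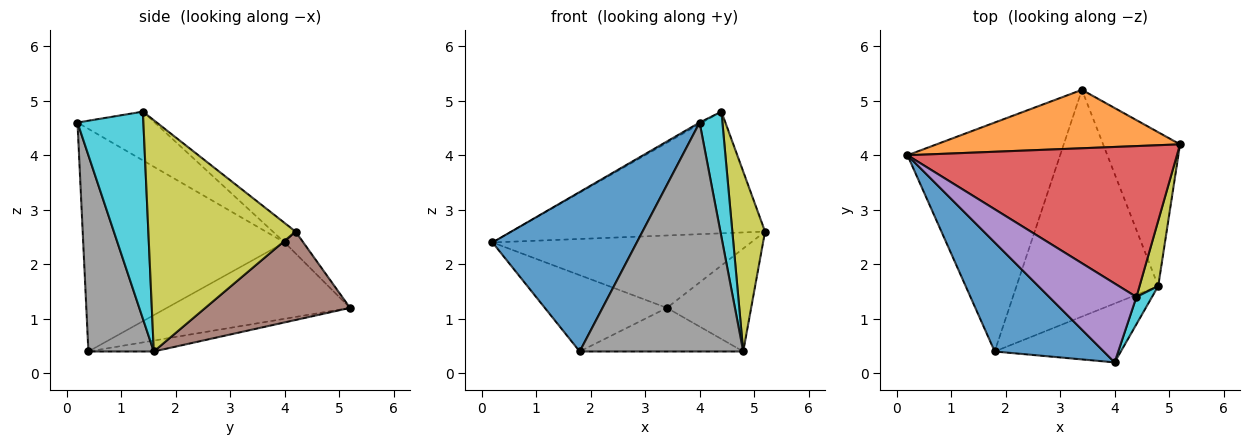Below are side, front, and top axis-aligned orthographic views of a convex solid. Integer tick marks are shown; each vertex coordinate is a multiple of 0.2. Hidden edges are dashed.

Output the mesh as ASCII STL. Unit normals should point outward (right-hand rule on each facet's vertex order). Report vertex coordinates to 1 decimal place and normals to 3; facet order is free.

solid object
 facet normal -0.755 -0.541 0.370
  outer loop
   vertex 1.8 0.4 0.4
   vertex 4.0 0.2 4.6
   vertex 0.2 4.0 2.4
  endloop
 endfacet
 facet normal -0.056 0.777 0.627
  outer loop
   vertex 3.4 5.2 1.2
   vertex 0.2 4.0 2.4
   vertex 5.2 4.2 2.6
  endloop
 endfacet
 facet normal -0.429 0.286 -0.857
  outer loop
   vertex 3.4 5.2 1.2
   vertex 1.8 0.4 0.4
   vertex 0.2 4.0 2.4
  endloop
 endfacet
 facet normal -0.056 0.627 0.777
  outer loop
   vertex 4.4 1.4 4.8
   vertex 5.2 4.2 2.6
   vertex 0.2 4.0 2.4
  endloop
 endfacet
 facet normal -0.488 0.017 0.873
  outer loop
   vertex 4.4 1.4 4.8
   vertex 0.2 4.0 2.4
   vertex 4.0 0.2 4.6
  endloop
 endfacet
 facet normal 0.691 0.402 -0.601
  outer loop
   vertex 4.8 1.6 0.4
   vertex 3.4 5.2 1.2
   vertex 5.2 4.2 2.6
  endloop
 endfacet
 facet normal -0.075 0.188 -0.979
  outer loop
   vertex 4.8 1.6 0.4
   vertex 1.8 0.4 0.4
   vertex 3.4 5.2 1.2
  endloop
 endfacet
 facet normal 0.361 -0.903 -0.232
  outer loop
   vertex 4.8 1.6 0.4
   vertex 4.0 0.2 4.6
   vertex 1.8 0.4 0.4
  endloop
 endfacet
 facet normal 0.973 -0.216 0.079
  outer loop
   vertex 4.8 1.6 0.4
   vertex 5.2 4.2 2.6
   vertex 4.4 1.4 4.8
  endloop
 endfacet
 facet normal 0.943 -0.326 0.071
  outer loop
   vertex 4.8 1.6 0.4
   vertex 4.4 1.4 4.8
   vertex 4.0 0.2 4.6
  endloop
 endfacet
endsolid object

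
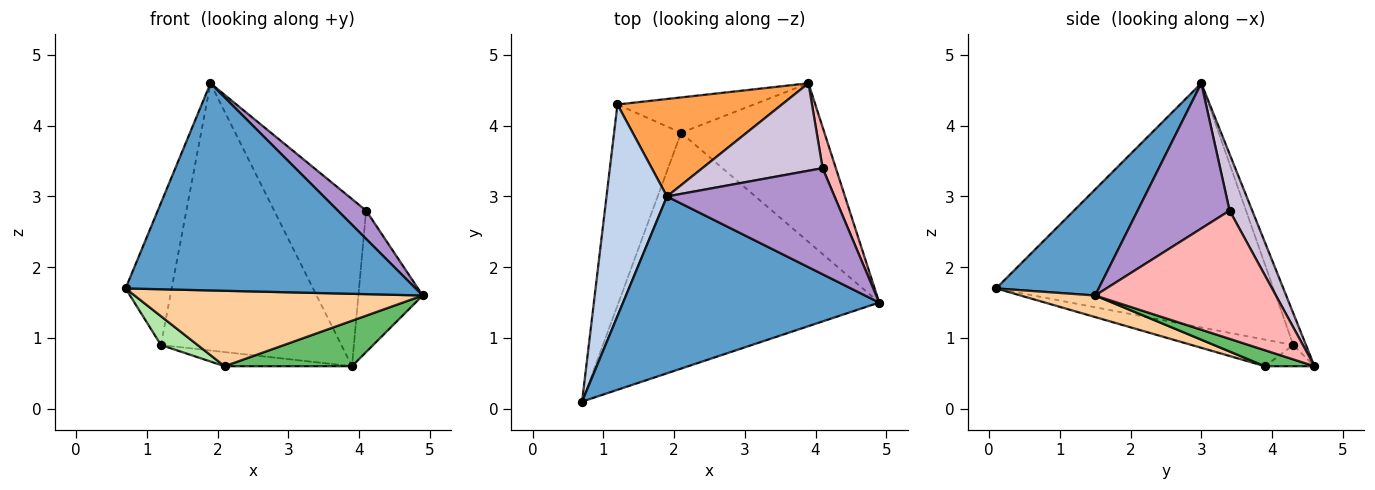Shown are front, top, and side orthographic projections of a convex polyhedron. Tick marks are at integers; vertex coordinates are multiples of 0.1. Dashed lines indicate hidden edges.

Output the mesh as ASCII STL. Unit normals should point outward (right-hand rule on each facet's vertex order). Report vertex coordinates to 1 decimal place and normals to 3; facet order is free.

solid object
 facet normal 0.260 -0.734 0.627
  outer loop
   vertex 1.9 3.0 4.6
   vertex 0.7 0.1 1.7
   vertex 4.9 1.5 1.6
  endloop
 endfacet
 facet normal -0.958 0.159 0.237
  outer loop
   vertex 1.2 4.3 0.9
   vertex 0.7 0.1 1.7
   vertex 1.9 3.0 4.6
  endloop
 endfacet
 facet normal -0.066 0.937 0.342
  outer loop
   vertex 1.2 4.3 0.9
   vertex 1.9 3.0 4.6
   vertex 3.9 4.6 0.6
  endloop
 endfacet
 facet normal 0.079 -0.304 -0.949
  outer loop
   vertex 2.1 3.9 0.6
   vertex 4.9 1.5 1.6
   vertex 0.7 0.1 1.7
  endloop
 endfacet
 facet normal 0.107 -0.274 -0.956
  outer loop
   vertex 2.1 3.9 0.6
   vertex 3.9 4.6 0.6
   vertex 4.9 1.5 1.6
  endloop
 endfacet
 facet normal -0.366 -0.132 -0.921
  outer loop
   vertex 2.1 3.9 0.6
   vertex 0.7 0.1 1.7
   vertex 1.2 4.3 0.9
  endloop
 endfacet
 facet normal -0.143 0.368 -0.919
  outer loop
   vertex 2.1 3.9 0.6
   vertex 1.2 4.3 0.9
   vertex 3.9 4.6 0.6
  endloop
 endfacet
 facet normal 0.938 0.334 0.097
  outer loop
   vertex 4.1 3.4 2.8
   vertex 4.9 1.5 1.6
   vertex 3.9 4.6 0.6
  endloop
 endfacet
 facet normal 0.642 -0.198 0.741
  outer loop
   vertex 4.1 3.4 2.8
   vertex 1.9 3.0 4.6
   vertex 4.9 1.5 1.6
  endloop
 endfacet
 facet normal 0.213 0.866 0.453
  outer loop
   vertex 4.1 3.4 2.8
   vertex 3.9 4.6 0.6
   vertex 1.9 3.0 4.6
  endloop
 endfacet
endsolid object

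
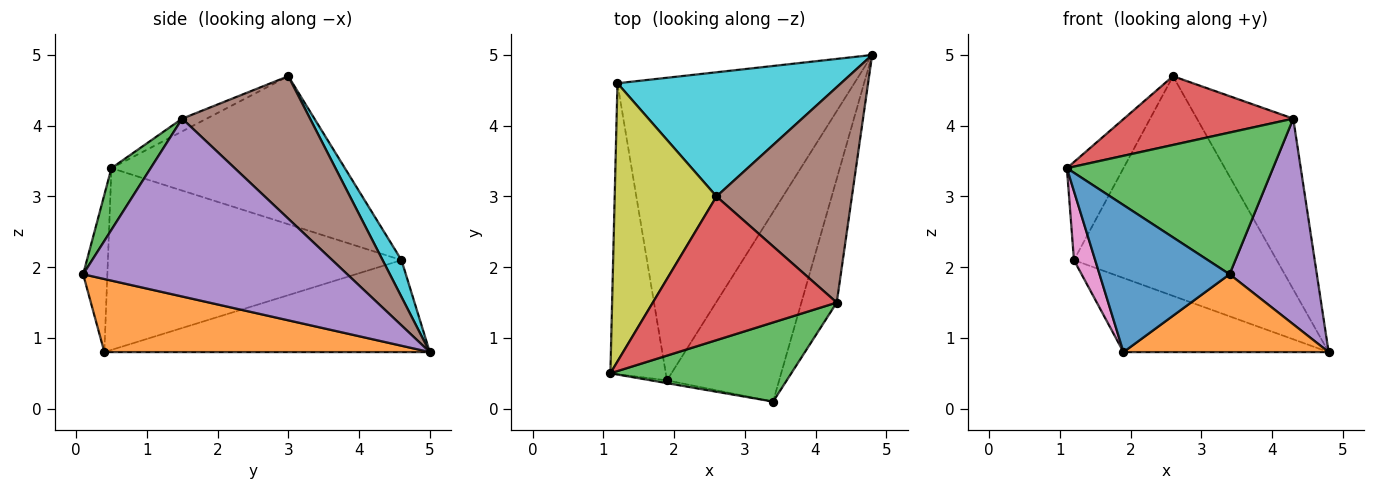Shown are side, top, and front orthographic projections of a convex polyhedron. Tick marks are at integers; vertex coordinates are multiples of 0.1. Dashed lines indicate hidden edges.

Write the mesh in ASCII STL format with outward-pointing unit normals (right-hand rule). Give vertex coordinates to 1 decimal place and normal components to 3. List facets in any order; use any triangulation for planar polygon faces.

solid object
 facet normal -0.183 -0.983 -0.019
  outer loop
   vertex 1.9 0.4 0.8
   vertex 3.4 0.1 1.9
   vertex 1.1 0.5 3.4
  endloop
 endfacet
 facet normal 0.516 -0.325 -0.792
  outer loop
   vertex 1.9 0.4 0.8
   vertex 4.8 5.0 0.8
   vertex 3.4 0.1 1.9
  endloop
 endfacet
 facet normal 0.164 -0.861 0.481
  outer loop
   vertex 4.3 1.5 4.1
   vertex 1.1 0.5 3.4
   vertex 3.4 0.1 1.9
  endloop
 endfacet
 facet normal -0.062 -0.431 0.900
  outer loop
   vertex 4.3 1.5 4.1
   vertex 2.6 3.0 4.7
   vertex 1.1 0.5 3.4
  endloop
 endfacet
 facet normal 0.933 -0.308 -0.186
  outer loop
   vertex 4.3 1.5 4.1
   vertex 3.4 0.1 1.9
   vertex 4.8 5.0 0.8
  endloop
 endfacet
 facet normal 0.636 0.479 0.605
  outer loop
   vertex 4.3 1.5 4.1
   vertex 4.8 5.0 0.8
   vertex 2.6 3.0 4.7
  endloop
 endfacet
 facet normal -0.954 -0.069 -0.291
  outer loop
   vertex 1.2 4.6 2.1
   vertex 1.9 0.4 0.8
   vertex 1.1 0.5 3.4
  endloop
 endfacet
 facet normal -0.353 0.222 -0.909
  outer loop
   vertex 1.2 4.6 2.1
   vertex 4.8 5.0 0.8
   vertex 1.9 0.4 0.8
  endloop
 endfacet
 facet normal -0.808 0.196 0.556
  outer loop
   vertex 1.2 4.6 2.1
   vertex 1.1 0.5 3.4
   vertex 2.6 3.0 4.7
  endloop
 endfacet
 facet normal 0.081 0.868 0.491
  outer loop
   vertex 1.2 4.6 2.1
   vertex 2.6 3.0 4.7
   vertex 4.8 5.0 0.8
  endloop
 endfacet
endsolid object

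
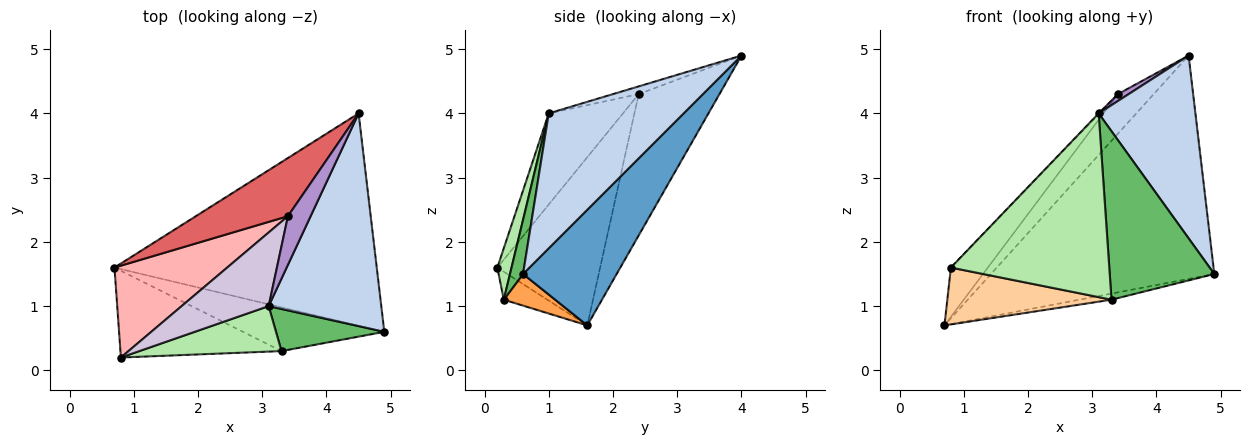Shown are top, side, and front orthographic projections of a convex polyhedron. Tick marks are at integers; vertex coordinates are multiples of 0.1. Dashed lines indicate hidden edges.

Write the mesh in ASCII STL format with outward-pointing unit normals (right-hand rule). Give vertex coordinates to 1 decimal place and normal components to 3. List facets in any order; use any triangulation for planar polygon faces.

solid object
 facet normal 0.291 0.693 -0.659
  outer loop
   vertex 4.5 4.0 4.9
   vertex 4.9 0.6 1.5
   vertex 0.7 1.6 0.7
  endloop
 endfacet
 facet normal 0.673 -0.482 0.561
  outer loop
   vertex 3.1 1.0 4.0
   vertex 4.9 0.6 1.5
   vertex 4.5 4.0 4.9
  endloop
 endfacet
 facet normal 0.216 0.135 -0.967
  outer loop
   vertex 3.3 0.3 1.1
   vertex 0.7 1.6 0.7
   vertex 4.9 0.6 1.5
  endloop
 endfacet
 facet normal -0.144 -0.542 -0.828
  outer loop
   vertex 3.3 0.3 1.1
   vertex 0.8 0.2 1.6
   vertex 0.7 1.6 0.7
  endloop
 endfacet
 facet normal 0.120 -0.963 0.241
  outer loop
   vertex 3.3 0.3 1.1
   vertex 4.9 0.6 1.5
   vertex 3.1 1.0 4.0
  endloop
 endfacet
 facet normal 0.087 -0.967 0.239
  outer loop
   vertex 3.3 0.3 1.1
   vertex 3.1 1.0 4.0
   vertex 0.8 0.2 1.6
  endloop
 endfacet
 facet normal -0.785 0.348 0.512
  outer loop
   vertex 3.4 2.4 4.3
   vertex 4.5 4.0 4.9
   vertex 0.7 1.6 0.7
  endloop
 endfacet
 facet normal -0.796 0.286 0.533
  outer loop
   vertex 3.4 2.4 4.3
   vertex 0.7 1.6 0.7
   vertex 0.8 0.2 1.6
  endloop
 endfacet
 facet normal -0.319 -0.133 0.938
  outer loop
   vertex 3.4 2.4 4.3
   vertex 3.1 1.0 4.0
   vertex 4.5 4.0 4.9
  endloop
 endfacet
 facet normal -0.723 0.007 0.691
  outer loop
   vertex 3.4 2.4 4.3
   vertex 0.8 0.2 1.6
   vertex 3.1 1.0 4.0
  endloop
 endfacet
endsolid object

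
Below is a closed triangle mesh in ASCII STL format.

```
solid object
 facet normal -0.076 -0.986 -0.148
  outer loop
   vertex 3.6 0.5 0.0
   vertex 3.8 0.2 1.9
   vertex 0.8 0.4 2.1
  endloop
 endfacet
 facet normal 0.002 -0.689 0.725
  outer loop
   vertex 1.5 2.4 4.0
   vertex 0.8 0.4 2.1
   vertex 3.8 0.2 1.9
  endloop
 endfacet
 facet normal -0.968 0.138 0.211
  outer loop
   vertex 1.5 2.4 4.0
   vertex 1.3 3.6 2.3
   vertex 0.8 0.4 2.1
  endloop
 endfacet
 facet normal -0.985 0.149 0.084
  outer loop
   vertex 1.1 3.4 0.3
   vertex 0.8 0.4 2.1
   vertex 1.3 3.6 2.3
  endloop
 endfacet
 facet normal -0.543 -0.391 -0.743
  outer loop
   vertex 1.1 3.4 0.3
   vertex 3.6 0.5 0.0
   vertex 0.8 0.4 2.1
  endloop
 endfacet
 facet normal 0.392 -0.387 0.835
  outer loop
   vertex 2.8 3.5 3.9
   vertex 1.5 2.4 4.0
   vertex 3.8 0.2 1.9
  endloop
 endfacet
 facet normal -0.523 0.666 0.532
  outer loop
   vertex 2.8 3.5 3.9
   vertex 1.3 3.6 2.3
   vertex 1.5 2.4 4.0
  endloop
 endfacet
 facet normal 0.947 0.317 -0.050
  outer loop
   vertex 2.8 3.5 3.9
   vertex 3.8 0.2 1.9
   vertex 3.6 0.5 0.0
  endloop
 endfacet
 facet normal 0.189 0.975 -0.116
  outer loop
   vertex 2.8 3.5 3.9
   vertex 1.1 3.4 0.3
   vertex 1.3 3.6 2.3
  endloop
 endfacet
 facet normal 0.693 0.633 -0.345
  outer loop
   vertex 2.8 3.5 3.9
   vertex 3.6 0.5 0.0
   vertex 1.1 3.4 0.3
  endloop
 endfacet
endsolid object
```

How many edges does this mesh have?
15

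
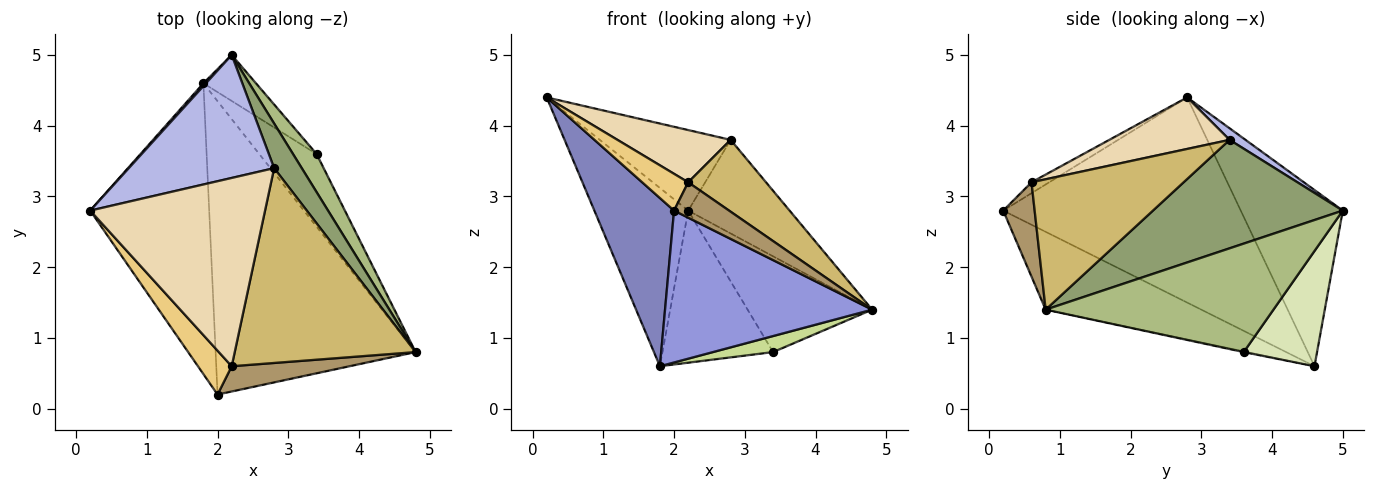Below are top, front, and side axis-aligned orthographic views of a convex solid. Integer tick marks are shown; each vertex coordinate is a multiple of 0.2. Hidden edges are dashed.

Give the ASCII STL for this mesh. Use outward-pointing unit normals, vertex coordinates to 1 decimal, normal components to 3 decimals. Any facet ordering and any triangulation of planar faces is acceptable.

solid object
 facet normal -0.736 0.677 0.011
  outer loop
   vertex 1.8 4.6 0.6
   vertex 0.2 2.8 4.4
   vertex 2.2 5.0 2.8
  endloop
 endfacet
 facet normal -0.831 -0.279 -0.482
  outer loop
   vertex 2.0 0.2 2.8
   vertex 0.2 2.8 4.4
   vertex 1.8 4.6 0.6
  endloop
 endfacet
 facet normal -0.327 -0.435 -0.839
  outer loop
   vertex 2.0 0.2 2.8
   vertex 1.8 4.6 0.6
   vertex 4.8 0.8 1.4
  endloop
 endfacet
 facet normal 0.066 0.547 0.835
  outer loop
   vertex 2.8 3.4 3.8
   vertex 2.2 5.0 2.8
   vertex 0.2 2.8 4.4
  endloop
 endfacet
 facet normal 0.861 0.460 0.219
  outer loop
   vertex 2.8 3.4 3.8
   vertex 4.8 0.8 1.4
   vertex 2.2 5.0 2.8
  endloop
 endfacet
 facet normal 0.862 0.471 0.187
  outer loop
   vertex 3.4 3.6 0.8
   vertex 2.2 5.0 2.8
   vertex 4.8 0.8 1.4
  endloop
 endfacet
 facet normal -0.013 -0.216 -0.976
  outer loop
   vertex 3.4 3.6 0.8
   vertex 4.8 0.8 1.4
   vertex 1.8 4.6 0.6
  endloop
 endfacet
 facet normal 0.536 0.808 -0.244
  outer loop
   vertex 3.4 3.6 0.8
   vertex 1.8 4.6 0.6
   vertex 2.2 5.0 2.8
  endloop
 endfacet
 facet normal 0.422 -0.738 0.527
  outer loop
   vertex 2.2 0.6 3.2
   vertex 2.0 0.2 2.8
   vertex 4.8 0.8 1.4
  endloop
 endfacet
 facet normal 0.560 -0.287 0.777
  outer loop
   vertex 2.2 0.6 3.2
   vertex 4.8 0.8 1.4
   vertex 2.8 3.4 3.8
  endloop
 endfacet
 facet normal -0.240 -0.624 0.744
  outer loop
   vertex 2.2 0.6 3.2
   vertex 0.2 2.8 4.4
   vertex 2.0 0.2 2.8
  endloop
 endfacet
 facet normal 0.273 -0.257 0.927
  outer loop
   vertex 2.2 0.6 3.2
   vertex 2.8 3.4 3.8
   vertex 0.2 2.8 4.4
  endloop
 endfacet
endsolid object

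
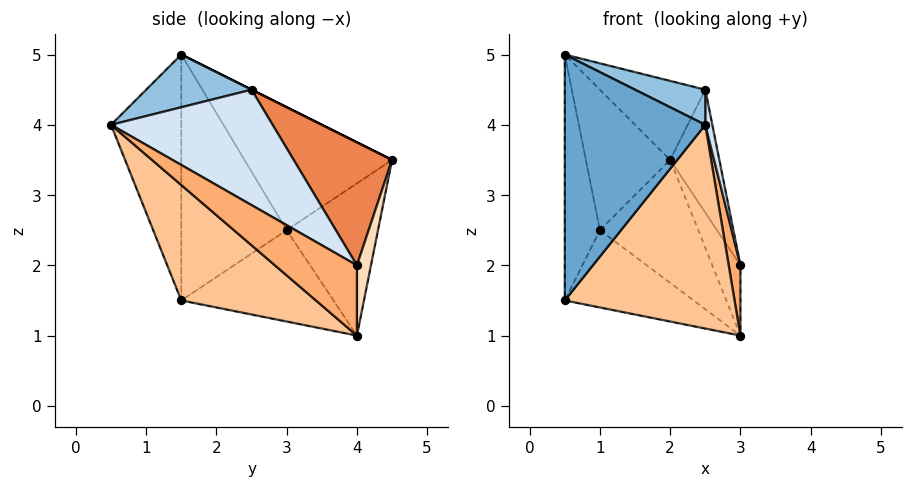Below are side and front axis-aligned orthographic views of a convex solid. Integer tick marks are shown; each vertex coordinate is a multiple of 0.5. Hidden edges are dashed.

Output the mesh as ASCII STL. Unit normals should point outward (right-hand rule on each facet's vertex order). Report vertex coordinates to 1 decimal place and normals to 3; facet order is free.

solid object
 facet normal -0.447 -0.894 0.000
  outer loop
   vertex 0.5 1.5 1.5
   vertex 2.5 0.5 4.0
   vertex 0.5 1.5 5.0
  endloop
 endfacet
 facet normal 0.342 -0.228 0.912
  outer loop
   vertex 2.5 2.5 4.5
   vertex 0.5 1.5 5.0
   vertex 2.5 0.5 4.0
  endloop
 endfacet
 facet normal 0.000 0.447 0.894
  outer loop
   vertex 2.5 2.5 4.5
   vertex 2.0 4.5 3.5
   vertex 0.5 1.5 5.0
  endloop
 endfacet
 facet normal 0.984 -0.043 0.171
  outer loop
   vertex 2.5 2.5 4.5
   vertex 2.5 0.5 4.0
   vertex 3.0 4.0 2.0
  endloop
 endfacet
 facet normal 0.816 0.408 0.408
  outer loop
   vertex 2.5 2.5 4.5
   vertex 3.0 4.0 2.0
   vertex 2.0 4.5 3.5
  endloop
 endfacet
 facet normal 0.990 -0.141 0.000
  outer loop
   vertex 3.0 4.0 1.0
   vertex 3.0 4.0 2.0
   vertex 2.5 0.5 4.0
  endloop
 endfacet
 facet normal 0.483 -0.609 -0.630
  outer loop
   vertex 3.0 4.0 1.0
   vertex 2.5 0.5 4.0
   vertex 0.5 1.5 1.5
  endloop
 endfacet
 facet normal 0.447 0.894 0.000
  outer loop
   vertex 3.0 4.0 1.0
   vertex 2.0 4.5 3.5
   vertex 3.0 4.0 2.0
  endloop
 endfacet
 facet normal -0.628 0.676 -0.386
  outer loop
   vertex 1.0 3.0 2.5
   vertex 2.0 4.5 3.5
   vertex 3.0 4.0 1.0
  endloop
 endfacet
 facet normal -0.658 0.557 -0.506
  outer loop
   vertex 1.0 3.0 2.5
   vertex 3.0 4.0 1.0
   vertex 0.5 1.5 1.5
  endloop
 endfacet
 facet normal -0.862 0.492 0.123
  outer loop
   vertex 1.0 3.0 2.5
   vertex 0.5 1.5 5.0
   vertex 2.0 4.5 3.5
  endloop
 endfacet
 facet normal -0.949 0.316 0.000
  outer loop
   vertex 1.0 3.0 2.5
   vertex 0.5 1.5 1.5
   vertex 0.5 1.5 5.0
  endloop
 endfacet
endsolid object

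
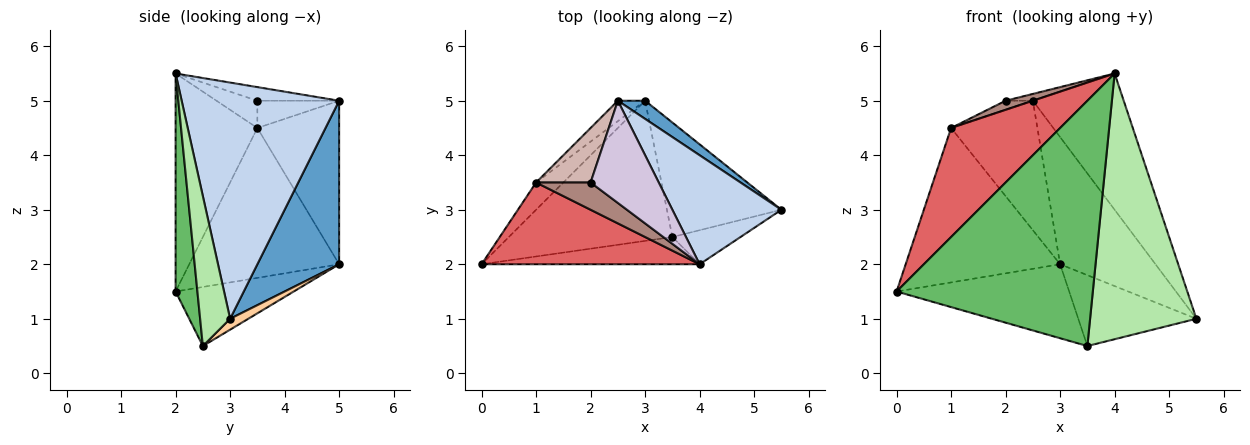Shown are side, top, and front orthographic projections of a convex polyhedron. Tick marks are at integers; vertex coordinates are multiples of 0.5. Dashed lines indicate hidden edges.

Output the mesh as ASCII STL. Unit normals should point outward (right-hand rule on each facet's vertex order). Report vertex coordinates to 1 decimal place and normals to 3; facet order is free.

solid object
 facet normal 0.647 0.755 0.108
  outer loop
   vertex 2.5 5.0 5.0
   vertex 5.5 3.0 1.0
   vertex 3.0 5.0 2.0
  endloop
 endfacet
 facet normal 0.804 0.464 0.371
  outer loop
   vertex 2.5 5.0 5.0
   vertex 4.0 2.0 5.5
   vertex 5.5 3.0 1.0
  endloop
 endfacet
 facet normal -0.304 0.445 -0.842
  outer loop
   vertex 3.5 2.5 0.5
   vertex 0.0 2.0 1.5
   vertex 3.0 5.0 2.0
  endloop
 endfacet
 facet normal 0.081 0.525 -0.847
  outer loop
   vertex 3.5 2.5 0.5
   vertex 3.0 5.0 2.0
   vertex 5.5 3.0 1.0
  endloop
 endfacet
 facet normal 0.110 -0.988 -0.110
  outer loop
   vertex 3.5 2.5 0.5
   vertex 4.0 2.0 5.5
   vertex 0.0 2.0 1.5
  endloop
 endfacet
 facet normal 0.269 -0.955 -0.122
  outer loop
   vertex 3.5 2.5 0.5
   vertex 5.5 3.0 1.0
   vertex 4.0 2.0 5.5
  endloop
 endfacet
 facet normal -0.514 -0.686 0.514
  outer loop
   vertex 1.0 3.5 4.5
   vertex 0.0 2.0 1.5
   vertex 4.0 2.0 5.5
  endloop
 endfacet
 facet normal -0.691 0.712 -0.126
  outer loop
   vertex 1.0 3.5 4.5
   vertex 3.0 5.0 2.0
   vertex 0.0 2.0 1.5
  endloop
 endfacet
 facet normal -0.683 0.721 -0.114
  outer loop
   vertex 1.0 3.5 4.5
   vertex 2.5 5.0 5.0
   vertex 3.0 5.0 2.0
  endloop
 endfacet
 facet normal -0.196 0.065 0.978
  outer loop
   vertex 2.0 3.5 5.0
   vertex 4.0 2.0 5.5
   vertex 2.5 5.0 5.0
  endloop
 endfacet
 facet normal -0.429 -0.286 0.857
  outer loop
   vertex 2.0 3.5 5.0
   vertex 1.0 3.5 4.5
   vertex 4.0 2.0 5.5
  endloop
 endfacet
 facet normal -0.442 0.147 0.885
  outer loop
   vertex 2.0 3.5 5.0
   vertex 2.5 5.0 5.0
   vertex 1.0 3.5 4.5
  endloop
 endfacet
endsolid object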